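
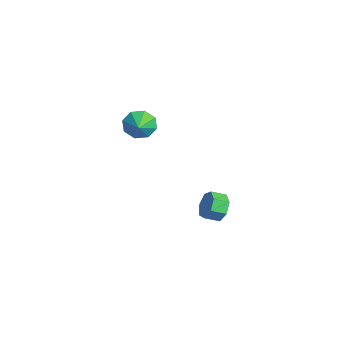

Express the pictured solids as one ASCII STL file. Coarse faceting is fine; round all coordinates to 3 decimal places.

solid 
facet normal 0.095 0.911 -0.400
outer loop
vertex 4.695 0.715 -2.278
vertex 3.998 1.046 -1.69
vertex 4.955 1.014 -1.535
endloop
endfacet
facet normal 0.946 -0.208 -0.247
outer loop
vertex 4.695 0.715 -2.278
vertex 4.955 1.014 -1.535
vertex 4.599 -0.197 -1.878
endloop
endfacet
facet normal 0.946 -0.208 -0.247
outer loop
vertex 4.599 -0.197 -1.878
vertex 4.955 1.014 -1.535
vertex 4.859 0.102 -1.135
endloop
endfacet
facet normal -0.095 -0.911 0.400
outer loop
vertex 4.599 -0.197 -1.878
vertex 4.859 0.102 -1.135
vertex 3.902 0.134 -1.29
endloop
endfacet
facet normal 0.095 0.911 -0.400
outer loop
vertex 4.955 1.014 -1.535
vertex 3.998 1.046 -1.69
vertex 4.494 1.337 -0.909
endloop
endfacet
facet normal 0.831 0.148 0.536
outer loop
vertex 4.955 1.014 -1.535
vertex 4.494 1.337 -0.909
vertex 4.859 0.102 -1.135
endloop
endfacet
facet normal 0.832 0.148 0.535
outer loop
vertex 4.859 0.102 -1.135
vertex 4.494 1.337 -0.909
vertex 4.399 0.425 -0.509
endloop
endfacet
facet normal -0.095 -0.911 0.400
outer loop
vertex 4.859 0.102 -1.135
vertex 4.399 0.425 -0.509
vertex 3.902 0.134 -1.29
endloop
endfacet
facet normal 0.094 0.912 -0.400
outer loop
vertex 4.494 1.337 -0.909
vertex 3.998 1.046 -1.69
vertex 3.659 1.44 -0.871
endloop
endfacet
facet normal 0.090 0.392 0.915
outer loop
vertex 4.494 1.337 -0.909
vertex 3.659 1.44 -0.871
vertex 4.399 0.425 -0.509
endloop
endfacet
facet normal 0.091 0.392 0.915
outer loop
vertex 4.399 0.425 -0.509
vertex 3.659 1.44 -0.871
vertex 3.564 0.529 -0.471
endloop
endfacet
facet normal -0.095 -0.911 0.400
outer loop
vertex 4.399 0.425 -0.509
vertex 3.564 0.529 -0.471
vertex 3.902 0.134 -1.29
endloop
endfacet
facet normal 0.095 0.912 -0.399
outer loop
vertex 3.659 1.44 -0.871
vertex 3.998 1.046 -1.69
vertex 3.08 1.247 -1.45
endloop
endfacet
facet normal -0.719 0.341 0.606
outer loop
vertex 3.659 1.44 -0.871
vertex 3.08 1.247 -1.45
vertex 3.564 0.529 -0.471
endloop
endfacet
facet normal -0.718 0.342 0.606
outer loop
vertex 3.564 0.529 -0.471
vertex 3.08 1.247 -1.45
vertex 2.984 0.336 -1.05
endloop
endfacet
facet normal -0.096 -0.911 0.400
outer loop
vertex 3.564 0.529 -0.471
vertex 2.984 0.336 -1.05
vertex 3.902 0.134 -1.29
endloop
endfacet
facet normal 0.095 0.911 -0.400
outer loop
vertex 3.08 1.247 -1.45
vertex 3.998 1.046 -1.69
vertex 3.191 0.902 -2.209
endloop
endfacet
facet normal -0.987 0.034 -0.160
outer loop
vertex 3.08 1.247 -1.45
vertex 3.191 0.902 -2.209
vertex 2.984 0.336 -1.05
endloop
endfacet
facet normal -0.987 0.033 -0.160
outer loop
vertex 2.984 0.336 -1.05
vertex 3.191 0.902 -2.209
vertex 3.096 -0.009 -1.81
endloop
endfacet
facet normal -0.096 -0.912 0.400
outer loop
vertex 2.984 0.336 -1.05
vertex 3.096 -0.009 -1.81
vertex 3.902 0.134 -1.29
endloop
endfacet
facet normal 0.095 0.911 -0.400
outer loop
vertex 3.191 0.902 -2.209
vertex 3.998 1.046 -1.69
vertex 3.91 0.665 -2.578
endloop
endfacet
facet normal -0.512 -0.299 -0.805
outer loop
vertex 3.191 0.902 -2.209
vertex 3.91 0.665 -2.578
vertex 3.096 -0.009 -1.81
endloop
endfacet
facet normal -0.511 -0.300 -0.805
outer loop
vertex 3.096 -0.009 -1.81
vertex 3.91 0.665 -2.578
vertex 3.815 -0.246 -2.178
endloop
endfacet
facet normal -0.096 -0.912 0.400
outer loop
vertex 3.096 -0.009 -1.81
vertex 3.815 -0.246 -2.178
vertex 3.902 0.134 -1.29
endloop
endfacet
facet normal 0.095 0.911 -0.400
outer loop
vertex 3.91 0.665 -2.578
vertex 3.998 1.046 -1.69
vertex 4.695 0.715 -2.278
endloop
endfacet
facet normal 0.349 -0.407 -0.844
outer loop
vertex 3.91 0.665 -2.578
vertex 4.695 0.715 -2.278
vertex 3.815 -0.246 -2.178
endloop
endfacet
facet normal 0.349 -0.407 -0.844
outer loop
vertex 3.815 -0.246 -2.178
vertex 4.695 0.715 -2.278
vertex 4.599 -0.197 -1.878
endloop
endfacet
facet normal -0.096 -0.912 0.400
outer loop
vertex 3.815 -0.246 -2.178
vertex 4.599 -0.197 -1.878
vertex 3.902 0.134 -1.29
endloop
endfacet
facet normal -0.878 0.302 -0.372
outer loop
vertex -3.866 -1.028 -0.335
vertex -4.375 -1.426 0.543
vertex -3.932 -0.466 0.278
endloop
endfacet
facet normal 0.923 0.327 -0.201
outer loop
vertex -3.866 -1.028 -0.335
vertex -3.932 -0.466 0.278
vertex -3.305 -1.794 0.997
endloop
endfacet
facet normal -0.877 0.302 -0.372
outer loop
vertex -3.932 -0.466 0.278
vertex -4.375 -1.426 0.543
vertex -4.258 -0.466 1.046
endloop
endfacet
facet normal 0.773 0.543 0.328
outer loop
vertex -3.932 -0.466 0.278
vertex -4.258 -0.466 1.046
vertex -3.305 -1.794 0.997
endloop
endfacet
facet normal -0.877 0.302 -0.373
outer loop
vertex -4.258 -0.466 1.046
vertex -4.375 -1.426 0.543
vertex -4.653 -1.028 1.519
endloop
endfacet
facet normal 0.497 0.327 0.804
outer loop
vertex -4.258 -0.466 1.046
vertex -4.653 -1.028 1.519
vertex -3.305 -1.794 0.997
endloop
endfacet
facet normal -0.877 0.302 -0.373
outer loop
vertex -4.653 -1.028 1.519
vertex -4.375 -1.426 0.543
vertex -4.885 -1.823 1.421
endloop
endfacet
facet normal 0.258 -0.192 0.947
outer loop
vertex -4.653 -1.028 1.519
vertex -4.885 -1.823 1.421
vertex -3.305 -1.794 0.997
endloop
endfacet
facet normal -0.877 0.302 -0.373
outer loop
vertex -4.885 -1.823 1.421
vertex -4.375 -1.426 0.543
vertex -4.818 -2.386 0.808
endloop
endfacet
facet normal 0.194 -0.712 0.675
outer loop
vertex -4.885 -1.823 1.421
vertex -4.818 -2.386 0.808
vertex -3.305 -1.794 0.997
endloop
endfacet
facet normal -0.878 0.302 -0.372
outer loop
vertex -4.818 -2.386 0.808
vertex -4.375 -1.426 0.543
vertex -4.492 -2.385 0.04
endloop
endfacet
facet normal 0.345 -0.927 0.145
outer loop
vertex -4.818 -2.386 0.808
vertex -4.492 -2.385 0.04
vertex -3.305 -1.794 0.997
endloop
endfacet
facet normal -0.878 0.302 -0.372
outer loop
vertex -4.492 -2.385 0.04
vertex -4.375 -1.426 0.543
vertex -4.098 -1.823 -0.433
endloop
endfacet
facet normal 0.620 -0.712 -0.329
outer loop
vertex -4.492 -2.385 0.04
vertex -4.098 -1.823 -0.433
vertex -3.305 -1.794 0.997
endloop
endfacet
facet normal -0.878 0.302 -0.372
outer loop
vertex -4.098 -1.823 -0.433
vertex -4.375 -1.426 0.543
vertex -3.866 -1.028 -0.335
endloop
endfacet
facet normal 0.860 -0.193 -0.473
outer loop
vertex -4.098 -1.823 -0.433
vertex -3.866 -1.028 -0.335
vertex -3.305 -1.794 0.997
endloop
endfacet

endsolid


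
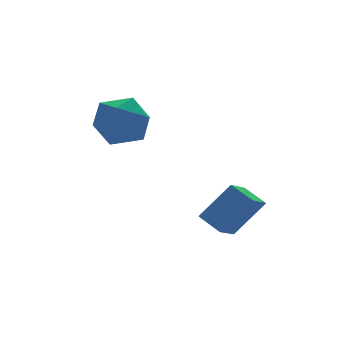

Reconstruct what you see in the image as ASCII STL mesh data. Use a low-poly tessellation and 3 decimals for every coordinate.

solid 
facet normal -0.790 0.041 0.611
outer loop
vertex -5.07 1.922 1.62
vertex -4.391 1.378 2.534
vertex -4.41 2.635 2.426
endloop
endfacet
facet normal -0.802 0.579 0.145
outer loop
vertex -5.07 1.922 1.62
vertex -4.41 2.635 2.426
vertex -4.425 2.921 1.197
endloop
endfacet
facet normal -0.804 0.301 -0.513
outer loop
vertex -5.07 1.922 1.62
vertex -4.425 2.921 1.197
vertex -4.414 1.84 0.545
endloop
endfacet
facet normal -0.792 -0.409 -0.452
outer loop
vertex -5.07 1.922 1.62
vertex -4.414 1.84 0.545
vertex -4.393 0.887 1.371
endloop
endfacet
facet normal -0.784 -0.571 0.243
outer loop
vertex -5.07 1.922 1.62
vertex -4.393 0.887 1.371
vertex -4.391 1.378 2.534
endloop
endfacet
facet normal -0.199 0.954 0.224
outer loop
vertex -4.425 2.921 1.197
vertex -4.41 2.635 2.426
vertex -3.347 2.993 1.849
endloop
endfacet
facet normal -0.180 0.081 0.980
outer loop
vertex -4.41 2.635 2.426
vertex -4.391 1.378 2.534
vertex -3.326 2.04 2.675
endloop
endfacet
facet normal -0.171 -0.908 0.383
outer loop
vertex -4.391 1.378 2.534
vertex -4.393 0.887 1.371
vertex -3.315 0.959 2.023
endloop
endfacet
facet normal -0.184 -0.646 -0.741
outer loop
vertex -4.393 0.887 1.371
vertex -4.414 1.84 0.545
vertex -3.33 1.245 0.794
endloop
endfacet
facet normal -0.202 0.504 -0.840
outer loop
vertex -4.414 1.84 0.545
vertex -4.425 2.921 1.197
vertex -3.349 2.502 0.686
endloop
endfacet
facet normal 0.792 0.409 0.452
outer loop
vertex -2.67 1.958 1.6
vertex -3.347 2.993 1.849
vertex -3.326 2.04 2.675
endloop
endfacet
facet normal 0.804 -0.301 0.513
outer loop
vertex -2.67 1.958 1.6
vertex -3.326 2.04 2.675
vertex -3.315 0.959 2.023
endloop
endfacet
facet normal 0.802 -0.579 -0.145
outer loop
vertex -2.67 1.958 1.6
vertex -3.315 0.959 2.023
vertex -3.33 1.245 0.794
endloop
endfacet
facet normal 0.790 -0.041 -0.611
outer loop
vertex -2.67 1.958 1.6
vertex -3.33 1.245 0.794
vertex -3.349 2.502 0.686
endloop
endfacet
facet normal 0.784 0.571 -0.243
outer loop
vertex -2.67 1.958 1.6
vertex -3.349 2.502 0.686
vertex -3.347 2.993 1.849
endloop
endfacet
facet normal 0.184 0.646 0.741
outer loop
vertex -3.326 2.04 2.675
vertex -3.347 2.993 1.849
vertex -4.41 2.635 2.426
endloop
endfacet
facet normal 0.202 -0.504 0.840
outer loop
vertex -3.315 0.959 2.023
vertex -3.326 2.04 2.675
vertex -4.391 1.378 2.534
endloop
endfacet
facet normal 0.199 -0.954 -0.224
outer loop
vertex -3.33 1.245 0.794
vertex -3.315 0.959 2.023
vertex -4.393 0.887 1.371
endloop
endfacet
facet normal 0.180 -0.081 -0.980
outer loop
vertex -3.349 2.502 0.686
vertex -3.33 1.245 0.794
vertex -4.414 1.84 0.545
endloop
endfacet
facet normal 0.171 0.908 -0.383
outer loop
vertex -3.347 2.993 1.849
vertex -3.349 2.502 0.686
vertex -4.425 2.921 1.197
endloop
endfacet
facet normal -0.582 0.215 -0.785
outer loop
vertex -2.136 -2.241 -2.927
vertex -2.457 -1.271 -2.423
vertex -1.174 -1.639 -3.475
endloop
endfacet
facet normal 0.281 -0.852 -0.442
outer loop
vertex -0.063 -2.049 -1.977
vertex -2.136 -2.241 -2.927
vertex -1.174 -1.639 -3.475
endloop
endfacet
facet normal -0.582 0.215 -0.785
outer loop
vertex -1.174 -1.639 -3.475
vertex -2.457 -1.271 -2.423
vertex -1.495 -0.668 -2.971
endloop
endfacet
facet normal 0.763 0.478 -0.435
outer loop
vertex -1.495 -0.668 -2.971
vertex -0.063 -2.049 -1.977
vertex -1.174 -1.639 -3.475
endloop
endfacet
facet normal -0.763 -0.478 0.435
outer loop
vertex -2.136 -2.241 -2.927
vertex -1.346 -1.681 -0.925
vertex -2.457 -1.271 -2.423
endloop
endfacet
facet normal 0.282 -0.851 -0.442
outer loop
vertex -1.025 -2.652 -1.429
vertex -2.136 -2.241 -2.927
vertex -0.063 -2.049 -1.977
endloop
endfacet
facet normal -0.763 -0.478 0.435
outer loop
vertex -1.025 -2.652 -1.429
vertex -1.346 -1.681 -0.925
vertex -2.136 -2.241 -2.927
endloop
endfacet
facet normal -0.282 0.852 0.442
outer loop
vertex -2.457 -1.271 -2.423
vertex -1.346 -1.681 -0.925
vertex -1.495 -0.668 -2.971
endloop
endfacet
facet normal 0.763 0.478 -0.435
outer loop
vertex -0.384 -1.079 -1.473
vertex -0.063 -2.049 -1.977
vertex -1.495 -0.668 -2.971
endloop
endfacet
facet normal -0.281 0.852 0.442
outer loop
vertex -1.495 -0.668 -2.971
vertex -1.346 -1.681 -0.925
vertex -0.384 -1.079 -1.473
endloop
endfacet
facet normal 0.582 -0.215 0.784
outer loop
vertex -0.384 -1.079 -1.473
vertex -1.025 -2.652 -1.429
vertex -0.063 -2.049 -1.977
endloop
endfacet
facet normal 0.582 -0.215 0.785
outer loop
vertex -1.346 -1.681 -0.925
vertex -1.025 -2.652 -1.429
vertex -0.384 -1.079 -1.473
endloop
endfacet

endsolid


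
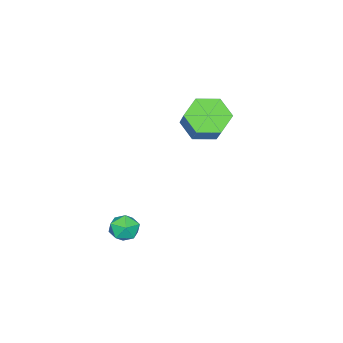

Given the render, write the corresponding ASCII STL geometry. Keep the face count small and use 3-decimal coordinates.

solid 
facet normal -0.551 -0.465 -0.693
outer loop
vertex -2.73 1.648 0.504
vertex -3.382 2.507 0.446
vertex -2.517 2.441 -0.198
endloop
endfacet
facet normal 0.811 -0.495 -0.313
outer loop
vertex -2.73 1.648 0.504
vertex -2.517 2.441 -0.198
vertex -1.705 2.514 1.793
endloop
endfacet
facet normal 0.811 -0.494 -0.313
outer loop
vertex -1.705 2.514 1.793
vertex -2.517 2.441 -0.198
vertex -1.493 3.307 1.091
endloop
endfacet
facet normal 0.550 0.466 0.693
outer loop
vertex -1.705 2.514 1.793
vertex -1.493 3.307 1.091
vertex -2.358 3.373 1.734
endloop
endfacet
facet normal -0.551 -0.466 -0.692
outer loop
vertex -2.517 2.441 -0.198
vertex -3.382 2.507 0.446
vertex -3.17 3.3 -0.256
endloop
endfacet
facet normal 0.576 0.389 -0.719
outer loop
vertex -2.517 2.441 -0.198
vertex -3.17 3.3 -0.256
vertex -1.493 3.307 1.091
endloop
endfacet
facet normal 0.576 0.389 -0.719
outer loop
vertex -1.493 3.307 1.091
vertex -3.17 3.3 -0.256
vertex -2.145 4.166 1.033
endloop
endfacet
facet normal 0.551 0.465 0.693
outer loop
vertex -1.493 3.307 1.091
vertex -2.145 4.166 1.033
vertex -2.358 3.373 1.734
endloop
endfacet
facet normal -0.550 -0.466 -0.693
outer loop
vertex -3.17 3.3 -0.256
vertex -3.382 2.507 0.446
vertex -4.035 3.366 0.387
endloop
endfacet
facet normal -0.235 0.883 -0.406
outer loop
vertex -3.17 3.3 -0.256
vertex -4.035 3.366 0.387
vertex -2.145 4.166 1.033
endloop
endfacet
facet normal -0.235 0.883 -0.406
outer loop
vertex -2.145 4.166 1.033
vertex -4.035 3.366 0.387
vertex -3.01 4.232 1.676
endloop
endfacet
facet normal 0.551 0.465 0.693
outer loop
vertex -2.145 4.166 1.033
vertex -3.01 4.232 1.676
vertex -2.358 3.373 1.734
endloop
endfacet
facet normal -0.550 -0.466 -0.693
outer loop
vertex -4.035 3.366 0.387
vertex -3.382 2.507 0.446
vertex -4.247 2.573 1.089
endloop
endfacet
facet normal -0.811 0.494 0.313
outer loop
vertex -4.035 3.366 0.387
vertex -4.247 2.573 1.089
vertex -3.01 4.232 1.676
endloop
endfacet
facet normal -0.811 0.494 0.312
outer loop
vertex -3.01 4.232 1.676
vertex -4.247 2.573 1.089
vertex -3.223 3.439 2.378
endloop
endfacet
facet normal 0.551 0.465 0.693
outer loop
vertex -3.01 4.232 1.676
vertex -3.223 3.439 2.378
vertex -2.358 3.373 1.734
endloop
endfacet
facet normal -0.551 -0.465 -0.693
outer loop
vertex -4.247 2.573 1.089
vertex -3.382 2.507 0.446
vertex -3.595 1.714 1.147
endloop
endfacet
facet normal -0.576 -0.389 0.719
outer loop
vertex -4.247 2.573 1.089
vertex -3.595 1.714 1.147
vertex -3.223 3.439 2.378
endloop
endfacet
facet normal -0.576 -0.389 0.719
outer loop
vertex -3.223 3.439 2.378
vertex -3.595 1.714 1.147
vertex -2.57 2.58 2.436
endloop
endfacet
facet normal 0.551 0.466 0.692
outer loop
vertex -3.223 3.439 2.378
vertex -2.57 2.58 2.436
vertex -2.358 3.373 1.734
endloop
endfacet
facet normal -0.551 -0.465 -0.693
outer loop
vertex -3.595 1.714 1.147
vertex -3.382 2.507 0.446
vertex -2.73 1.648 0.504
endloop
endfacet
facet normal 0.235 -0.883 0.406
outer loop
vertex -3.595 1.714 1.147
vertex -2.73 1.648 0.504
vertex -2.57 2.58 2.436
endloop
endfacet
facet normal 0.235 -0.883 0.406
outer loop
vertex -2.57 2.58 2.436
vertex -2.73 1.648 0.504
vertex -1.705 2.514 1.793
endloop
endfacet
facet normal 0.550 0.466 0.693
outer loop
vertex -2.57 2.58 2.436
vertex -1.705 2.514 1.793
vertex -2.358 3.373 1.734
endloop
endfacet
facet normal 0.444 0.004 0.896
outer loop
vertex 2.761 2.494 -2.884
vertex 2.18 2.065 -2.594
vertex 2.804 1.718 -2.902
endloop
endfacet
facet normal 0.928 0.043 0.370
outer loop
vertex 2.761 2.494 -2.884
vertex 2.804 1.718 -2.902
vertex 3.031 2.135 -3.519
endloop
endfacet
facet normal 0.782 0.622 -0.019
outer loop
vertex 2.761 2.494 -2.884
vertex 3.031 2.135 -3.519
vertex 2.548 2.74 -3.591
endloop
endfacet
facet normal 0.210 0.941 0.264
outer loop
vertex 2.761 2.494 -2.884
vertex 2.548 2.74 -3.591
vertex 2.022 2.697 -3.019
endloop
endfacet
facet normal 0.002 0.558 0.830
outer loop
vertex 2.761 2.494 -2.884
vertex 2.022 2.697 -3.019
vertex 2.18 2.065 -2.594
endloop
endfacet
facet normal 0.847 -0.529 -0.046
outer loop
vertex 3.031 2.135 -3.519
vertex 2.804 1.718 -2.902
vertex 2.618 1.483 -3.621
endloop
endfacet
facet normal 0.066 -0.593 0.802
outer loop
vertex 2.804 1.718 -2.902
vertex 2.18 2.065 -2.594
vertex 2.092 1.44 -3.049
endloop
endfacet
facet normal -0.652 0.304 0.695
outer loop
vertex 2.18 2.065 -2.594
vertex 2.022 2.697 -3.019
vertex 1.609 2.045 -3.121
endloop
endfacet
facet normal -0.315 0.923 -0.220
outer loop
vertex 2.022 2.697 -3.019
vertex 2.548 2.74 -3.591
vertex 1.836 2.462 -3.738
endloop
endfacet
facet normal 0.612 0.408 -0.678
outer loop
vertex 2.548 2.74 -3.591
vertex 3.031 2.135 -3.519
vertex 2.46 2.115 -4.046
endloop
endfacet
facet normal -0.210 -0.941 -0.264
outer loop
vertex 1.879 1.686 -3.756
vertex 2.618 1.483 -3.621
vertex 2.092 1.44 -3.049
endloop
endfacet
facet normal -0.782 -0.622 0.019
outer loop
vertex 1.879 1.686 -3.756
vertex 2.092 1.44 -3.049
vertex 1.609 2.045 -3.121
endloop
endfacet
facet normal -0.928 -0.043 -0.370
outer loop
vertex 1.879 1.686 -3.756
vertex 1.609 2.045 -3.121
vertex 1.836 2.462 -3.738
endloop
endfacet
facet normal -0.444 -0.004 -0.896
outer loop
vertex 1.879 1.686 -3.756
vertex 1.836 2.462 -3.738
vertex 2.46 2.115 -4.046
endloop
endfacet
facet normal -0.002 -0.558 -0.830
outer loop
vertex 1.879 1.686 -3.756
vertex 2.46 2.115 -4.046
vertex 2.618 1.483 -3.621
endloop
endfacet
facet normal 0.315 -0.923 0.220
outer loop
vertex 2.092 1.44 -3.049
vertex 2.618 1.483 -3.621
vertex 2.804 1.718 -2.902
endloop
endfacet
facet normal -0.612 -0.408 0.678
outer loop
vertex 1.609 2.045 -3.121
vertex 2.092 1.44 -3.049
vertex 2.18 2.065 -2.594
endloop
endfacet
facet normal -0.847 0.529 0.046
outer loop
vertex 1.836 2.462 -3.738
vertex 1.609 2.045 -3.121
vertex 2.022 2.697 -3.019
endloop
endfacet
facet normal -0.066 0.593 -0.802
outer loop
vertex 2.46 2.115 -4.046
vertex 1.836 2.462 -3.738
vertex 2.548 2.74 -3.591
endloop
endfacet
facet normal 0.652 -0.304 -0.695
outer loop
vertex 2.618 1.483 -3.621
vertex 2.46 2.115 -4.046
vertex 3.031 2.135 -3.519
endloop
endfacet

endsolid


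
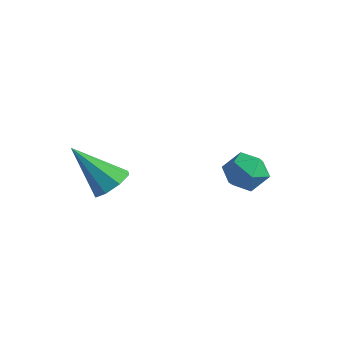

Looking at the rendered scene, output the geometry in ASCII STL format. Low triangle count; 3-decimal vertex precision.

solid 
facet normal -0.598 0.753 0.275
outer loop
vertex 0.87 1.897 0.979
vertex 1.019 1.768 1.655
vertex 1.416 2.218 1.287
endloop
endfacet
facet normal -0.310 0.878 -0.366
outer loop
vertex 0.87 1.897 0.979
vertex 1.416 2.218 1.287
vertex 1.479 1.967 0.631
endloop
endfacet
facet normal -0.496 0.342 -0.799
outer loop
vertex 0.87 1.897 0.979
vertex 1.479 1.967 0.631
vertex 1.12 1.362 0.595
endloop
endfacet
facet normal -0.898 -0.114 -0.426
outer loop
vertex 0.87 1.897 0.979
vertex 1.12 1.362 0.595
vertex 0.836 1.239 1.227
endloop
endfacet
facet normal -0.961 0.140 0.238
outer loop
vertex 0.87 1.897 0.979
vertex 0.836 1.239 1.227
vertex 1.019 1.768 1.655
endloop
endfacet
facet normal 0.401 0.868 -0.294
outer loop
vertex 1.479 1.967 0.631
vertex 1.416 2.218 1.287
vertex 2.004 1.881 1.093
endloop
endfacet
facet normal -0.065 0.665 0.744
outer loop
vertex 1.416 2.218 1.287
vertex 1.019 1.768 1.655
vertex 1.72 1.758 1.725
endloop
endfacet
facet normal -0.654 -0.326 0.683
outer loop
vertex 1.019 1.768 1.655
vertex 0.836 1.239 1.227
vertex 1.361 1.153 1.689
endloop
endfacet
facet normal -0.551 -0.737 -0.391
outer loop
vertex 0.836 1.239 1.227
vertex 1.12 1.362 0.595
vertex 1.424 0.902 1.033
endloop
endfacet
facet normal 0.099 0.000 -0.995
outer loop
vertex 1.12 1.362 0.595
vertex 1.479 1.967 0.631
vertex 1.821 1.352 0.665
endloop
endfacet
facet normal 0.898 0.114 0.426
outer loop
vertex 1.97 1.223 1.341
vertex 2.004 1.881 1.093
vertex 1.72 1.758 1.725
endloop
endfacet
facet normal 0.496 -0.342 0.799
outer loop
vertex 1.97 1.223 1.341
vertex 1.72 1.758 1.725
vertex 1.361 1.153 1.689
endloop
endfacet
facet normal 0.310 -0.878 0.366
outer loop
vertex 1.97 1.223 1.341
vertex 1.361 1.153 1.689
vertex 1.424 0.902 1.033
endloop
endfacet
facet normal 0.598 -0.753 -0.275
outer loop
vertex 1.97 1.223 1.341
vertex 1.424 0.902 1.033
vertex 1.821 1.352 0.665
endloop
endfacet
facet normal 0.961 -0.140 -0.238
outer loop
vertex 1.97 1.223 1.341
vertex 1.821 1.352 0.665
vertex 2.004 1.881 1.093
endloop
endfacet
facet normal 0.551 0.737 0.391
outer loop
vertex 1.72 1.758 1.725
vertex 2.004 1.881 1.093
vertex 1.416 2.218 1.287
endloop
endfacet
facet normal -0.099 -0.000 0.995
outer loop
vertex 1.361 1.153 1.689
vertex 1.72 1.758 1.725
vertex 1.019 1.768 1.655
endloop
endfacet
facet normal -0.401 -0.868 0.294
outer loop
vertex 1.424 0.902 1.033
vertex 1.361 1.153 1.689
vertex 0.836 1.239 1.227
endloop
endfacet
facet normal 0.065 -0.665 -0.744
outer loop
vertex 1.821 1.352 0.665
vertex 1.424 0.902 1.033
vertex 1.12 1.362 0.595
endloop
endfacet
facet normal 0.654 0.326 -0.683
outer loop
vertex 2.004 1.881 1.093
vertex 1.821 1.352 0.665
vertex 1.479 1.967 0.631
endloop
endfacet
facet normal 0.580 0.342 -0.740
outer loop
vertex -0.006 -2.178 1.309
vertex -0.345 -1.659 1.283
vertex 0.16 -1.838 1.596
endloop
endfacet
facet normal 0.504 -0.687 0.523
outer loop
vertex -0.006 -2.178 1.309
vertex 0.16 -1.838 1.596
vertex -1.295 -2.221 2.497
endloop
endfacet
facet normal 0.580 0.343 -0.739
outer loop
vertex 0.16 -1.838 1.596
vertex -0.345 -1.659 1.283
vertex 0.03 -1.394 1.7
endloop
endfacet
facet normal 0.534 -0.041 0.845
outer loop
vertex 0.16 -1.838 1.596
vertex 0.03 -1.394 1.7
vertex -1.295 -2.221 2.497
endloop
endfacet
facet normal 0.579 0.343 -0.739
outer loop
vertex 0.03 -1.394 1.7
vertex -0.345 -1.659 1.283
vertex -0.32 -1.105 1.56
endloop
endfacet
facet normal 0.139 0.563 0.815
outer loop
vertex 0.03 -1.394 1.7
vertex -0.32 -1.105 1.56
vertex -1.295 -2.221 2.497
endloop
endfacet
facet normal 0.579 0.343 -0.739
outer loop
vertex -0.32 -1.105 1.56
vertex -0.345 -1.659 1.283
vertex -0.684 -1.141 1.258
endloop
endfacet
facet normal -0.450 0.771 0.450
outer loop
vertex -0.32 -1.105 1.56
vertex -0.684 -1.141 1.258
vertex -1.295 -2.221 2.497
endloop
endfacet
facet normal 0.579 0.343 -0.740
outer loop
vertex -0.684 -1.141 1.258
vertex -0.345 -1.659 1.283
vertex -0.85 -1.48 0.971
endloop
endfacet
facet normal -0.886 0.462 -0.034
outer loop
vertex -0.684 -1.141 1.258
vertex -0.85 -1.48 0.971
vertex -1.295 -2.221 2.497
endloop
endfacet
facet normal 0.579 0.342 -0.740
outer loop
vertex -0.85 -1.48 0.971
vertex -0.345 -1.659 1.283
vertex -0.72 -1.925 0.867
endloop
endfacet
facet normal -0.916 -0.184 -0.357
outer loop
vertex -0.85 -1.48 0.971
vertex -0.72 -1.925 0.867
vertex -1.295 -2.221 2.497
endloop
endfacet
facet normal 0.579 0.341 -0.740
outer loop
vertex -0.72 -1.925 0.867
vertex -0.345 -1.659 1.283
vertex -0.371 -2.214 1.007
endloop
endfacet
facet normal -0.521 -0.788 -0.327
outer loop
vertex -0.72 -1.925 0.867
vertex -0.371 -2.214 1.007
vertex -1.295 -2.221 2.497
endloop
endfacet
facet normal 0.579 0.341 -0.741
outer loop
vertex -0.371 -2.214 1.007
vertex -0.345 -1.659 1.283
vertex -0.006 -2.178 1.309
endloop
endfacet
facet normal 0.068 -0.997 0.037
outer loop
vertex -0.371 -2.214 1.007
vertex -0.006 -2.178 1.309
vertex -1.295 -2.221 2.497
endloop
endfacet

endsolid


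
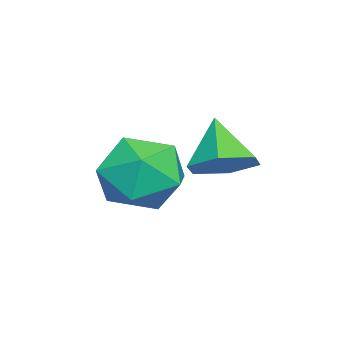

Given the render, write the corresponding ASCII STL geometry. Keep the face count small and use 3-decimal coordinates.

solid 
facet normal -0.772 0.531 0.349
outer loop
vertex 0.724 1.669 1.701
vertex 0.397 0.748 2.377
vertex 1.15 1.562 2.805
endloop
endfacet
facet normal -0.226 0.957 0.180
outer loop
vertex 0.724 1.669 1.701
vertex 1.15 1.562 2.805
vertex 1.869 1.898 1.921
endloop
endfacet
facet normal -0.074 0.857 -0.510
outer loop
vertex 0.724 1.669 1.701
vertex 1.869 1.898 1.921
vertex 1.56 1.292 0.946
endloop
endfacet
facet normal -0.526 0.369 -0.766
outer loop
vertex 0.724 1.669 1.701
vertex 1.56 1.292 0.946
vertex 0.65 0.582 1.228
endloop
endfacet
facet normal -0.957 0.167 -0.235
outer loop
vertex 0.724 1.669 1.701
vertex 0.65 0.582 1.228
vertex 0.397 0.748 2.377
endloop
endfacet
facet normal 0.341 0.752 0.563
outer loop
vertex 1.869 1.898 1.921
vertex 1.15 1.562 2.805
vertex 2.25 1.118 2.732
endloop
endfacet
facet normal -0.543 0.062 0.837
outer loop
vertex 1.15 1.562 2.805
vertex 0.397 0.748 2.377
vertex 1.34 0.408 3.014
endloop
endfacet
facet normal -0.843 -0.526 -0.110
outer loop
vertex 0.397 0.748 2.377
vertex 0.65 0.582 1.228
vertex 1.031 -0.198 2.039
endloop
endfacet
facet normal -0.145 -0.199 -0.969
outer loop
vertex 0.65 0.582 1.228
vertex 1.56 1.292 0.946
vertex 1.75 0.138 1.155
endloop
endfacet
facet normal 0.587 0.591 -0.553
outer loop
vertex 1.56 1.292 0.946
vertex 1.869 1.898 1.921
vertex 2.503 0.952 1.583
endloop
endfacet
facet normal 0.526 -0.369 0.766
outer loop
vertex 2.176 0.031 2.259
vertex 2.25 1.118 2.732
vertex 1.34 0.408 3.014
endloop
endfacet
facet normal 0.074 -0.857 0.510
outer loop
vertex 2.176 0.031 2.259
vertex 1.34 0.408 3.014
vertex 1.031 -0.198 2.039
endloop
endfacet
facet normal 0.226 -0.957 -0.180
outer loop
vertex 2.176 0.031 2.259
vertex 1.031 -0.198 2.039
vertex 1.75 0.138 1.155
endloop
endfacet
facet normal 0.772 -0.531 -0.349
outer loop
vertex 2.176 0.031 2.259
vertex 1.75 0.138 1.155
vertex 2.503 0.952 1.583
endloop
endfacet
facet normal 0.957 -0.167 0.235
outer loop
vertex 2.176 0.031 2.259
vertex 2.503 0.952 1.583
vertex 2.25 1.118 2.732
endloop
endfacet
facet normal 0.145 0.199 0.969
outer loop
vertex 1.34 0.408 3.014
vertex 2.25 1.118 2.732
vertex 1.15 1.562 2.805
endloop
endfacet
facet normal -0.587 -0.591 0.553
outer loop
vertex 1.031 -0.198 2.039
vertex 1.34 0.408 3.014
vertex 0.397 0.748 2.377
endloop
endfacet
facet normal -0.341 -0.752 -0.563
outer loop
vertex 1.75 0.138 1.155
vertex 1.031 -0.198 2.039
vertex 0.65 0.582 1.228
endloop
endfacet
facet normal 0.543 -0.062 -0.837
outer loop
vertex 2.503 0.952 1.583
vertex 1.75 0.138 1.155
vertex 1.56 1.292 0.946
endloop
endfacet
facet normal 0.843 0.526 0.110
outer loop
vertex 2.25 1.118 2.732
vertex 2.503 0.952 1.583
vertex 1.869 1.898 1.921
endloop
endfacet
facet normal 0.542 0.295 -0.787
outer loop
vertex 2.218 2.85 2.974
vertex 1.496 2.795 2.456
vertex 1.687 3.557 2.873
endloop
endfacet
facet normal 0.270 0.332 0.904
outer loop
vertex 2.218 2.85 2.974
vertex 1.687 3.557 2.873
vertex 0.704 2.365 3.604
endloop
endfacet
facet normal 0.543 0.294 -0.787
outer loop
vertex 1.687 3.557 2.873
vertex 1.496 2.795 2.456
vertex 0.966 3.502 2.355
endloop
endfacet
facet normal -0.448 0.706 0.549
outer loop
vertex 1.687 3.557 2.873
vertex 0.966 3.502 2.355
vertex 0.704 2.365 3.604
endloop
endfacet
facet normal 0.543 0.295 -0.786
outer loop
vertex 0.966 3.502 2.355
vertex 1.496 2.795 2.456
vertex 0.775 2.74 1.937
endloop
endfacet
facet normal -0.971 0.237 0.012
outer loop
vertex 0.966 3.502 2.355
vertex 0.775 2.74 1.937
vertex 0.704 2.365 3.604
endloop
endfacet
facet normal 0.544 0.294 -0.786
outer loop
vertex 0.775 2.74 1.937
vertex 1.496 2.795 2.456
vertex 1.305 2.032 2.039
endloop
endfacet
facet normal -0.777 -0.606 -0.169
outer loop
vertex 0.775 2.74 1.937
vertex 1.305 2.032 2.039
vertex 0.704 2.365 3.604
endloop
endfacet
facet normal 0.542 0.294 -0.787
outer loop
vertex 1.305 2.032 2.039
vertex 1.496 2.795 2.456
vertex 2.027 2.087 2.557
endloop
endfacet
facet normal -0.059 -0.981 0.186
outer loop
vertex 1.305 2.032 2.039
vertex 2.027 2.087 2.557
vertex 0.704 2.365 3.604
endloop
endfacet
facet normal 0.542 0.294 -0.787
outer loop
vertex 2.027 2.087 2.557
vertex 1.496 2.795 2.456
vertex 2.218 2.85 2.974
endloop
endfacet
facet normal 0.465 -0.511 0.723
outer loop
vertex 2.027 2.087 2.557
vertex 2.218 2.85 2.974
vertex 0.704 2.365 3.604
endloop
endfacet

endsolid


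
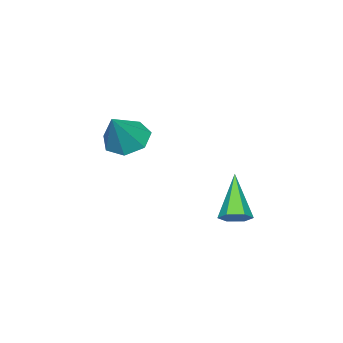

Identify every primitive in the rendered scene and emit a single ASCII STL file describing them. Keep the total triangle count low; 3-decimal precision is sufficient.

solid 
facet normal -0.634 -0.098 -0.767
outer loop
vertex 1.252 0.073 -1.923
vertex 0.604 -0.303 -1.339
vertex 0.738 0.609 -1.566
endloop
endfacet
facet normal 0.691 0.718 -0.082
outer loop
vertex 1.252 0.073 -1.923
vertex 0.738 0.609 -1.566
vertex 1.696 -0.137 -0.021
endloop
endfacet
facet normal -0.635 -0.097 -0.766
outer loop
vertex 0.738 0.609 -1.566
vertex 0.604 -0.303 -1.339
vertex 0.124 0.459 -1.038
endloop
endfacet
facet normal 0.102 0.919 0.380
outer loop
vertex 0.738 0.609 -1.566
vertex 0.124 0.459 -1.038
vertex 1.696 -0.137 -0.021
endloop
endfacet
facet normal -0.635 -0.097 -0.767
outer loop
vertex 0.124 0.459 -1.038
vertex 0.604 -0.303 -1.339
vertex -0.129 -0.266 -0.737
endloop
endfacet
facet normal -0.352 0.461 0.815
outer loop
vertex 0.124 0.459 -1.038
vertex -0.129 -0.266 -0.737
vertex 1.696 -0.137 -0.021
endloop
endfacet
facet normal -0.635 -0.096 -0.767
outer loop
vertex -0.129 -0.266 -0.737
vertex 0.604 -0.303 -1.339
vertex 0.17 -1.019 -0.89
endloop
endfacet
facet normal -0.328 -0.311 0.892
outer loop
vertex -0.129 -0.266 -0.737
vertex 0.17 -1.019 -0.89
vertex 1.696 -0.137 -0.021
endloop
endfacet
facet normal -0.634 -0.096 -0.767
outer loop
vertex 0.17 -1.019 -0.89
vertex 0.604 -0.303 -1.339
vertex 0.796 -1.233 -1.381
endloop
endfacet
facet normal 0.156 -0.817 0.555
outer loop
vertex 0.17 -1.019 -0.89
vertex 0.796 -1.233 -1.381
vertex 1.696 -0.137 -0.021
endloop
endfacet
facet normal -0.635 -0.096 -0.767
outer loop
vertex 0.796 -1.233 -1.381
vertex 0.604 -0.303 -1.339
vertex 1.278 -0.747 -1.841
endloop
endfacet
facet normal 0.735 -0.675 0.057
outer loop
vertex 0.796 -1.233 -1.381
vertex 1.278 -0.747 -1.841
vertex 1.696 -0.137 -0.021
endloop
endfacet
facet normal -0.635 -0.097 -0.767
outer loop
vertex 1.278 -0.747 -1.841
vertex 0.604 -0.303 -1.339
vertex 1.252 0.073 -1.923
endloop
endfacet
facet normal 0.974 0.008 -0.226
outer loop
vertex 1.278 -0.747 -1.841
vertex 1.252 0.073 -1.923
vertex 1.696 -0.137 -0.021
endloop
endfacet
facet normal 0.524 0.379 -0.763
outer loop
vertex 0.627 3.733 -4.346
vertex 0.263 4.259 -4.335
vertex 0.797 4.231 -3.982
endloop
endfacet
facet normal 0.649 -0.581 0.491
outer loop
vertex 0.627 3.733 -4.346
vertex 0.797 4.231 -3.982
vertex -0.843 3.461 -2.725
endloop
endfacet
facet normal 0.524 0.378 -0.763
outer loop
vertex 0.797 4.231 -3.982
vertex 0.263 4.259 -4.335
vertex 0.433 4.758 -3.971
endloop
endfacet
facet normal 0.480 0.314 0.819
outer loop
vertex 0.797 4.231 -3.982
vertex 0.433 4.758 -3.971
vertex -0.843 3.461 -2.725
endloop
endfacet
facet normal 0.524 0.378 -0.763
outer loop
vertex 0.433 4.758 -3.971
vertex 0.263 4.259 -4.335
vertex -0.101 4.785 -4.324
endloop
endfacet
facet normal -0.303 0.798 0.520
outer loop
vertex 0.433 4.758 -3.971
vertex -0.101 4.785 -4.324
vertex -0.843 3.461 -2.725
endloop
endfacet
facet normal 0.525 0.379 -0.762
outer loop
vertex -0.101 4.785 -4.324
vertex 0.263 4.259 -4.335
vertex -0.27 4.287 -4.688
endloop
endfacet
facet normal -0.916 0.387 -0.104
outer loop
vertex -0.101 4.785 -4.324
vertex -0.27 4.287 -4.688
vertex -0.843 3.461 -2.725
endloop
endfacet
facet normal 0.525 0.377 -0.763
outer loop
vertex -0.27 4.287 -4.688
vertex 0.263 4.259 -4.335
vertex 0.094 3.76 -4.698
endloop
endfacet
facet normal -0.746 -0.507 -0.431
outer loop
vertex -0.27 4.287 -4.688
vertex 0.094 3.76 -4.698
vertex -0.843 3.461 -2.725
endloop
endfacet
facet normal 0.523 0.378 -0.764
outer loop
vertex 0.094 3.76 -4.698
vertex 0.263 4.259 -4.335
vertex 0.627 3.733 -4.346
endloop
endfacet
facet normal 0.037 -0.990 -0.132
outer loop
vertex 0.094 3.76 -4.698
vertex 0.627 3.733 -4.346
vertex -0.843 3.461 -2.725
endloop
endfacet

endsolid


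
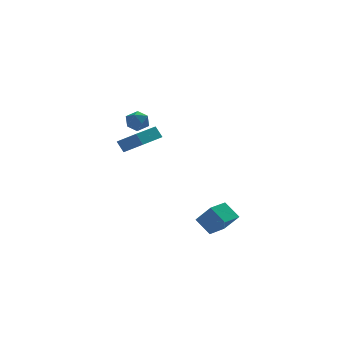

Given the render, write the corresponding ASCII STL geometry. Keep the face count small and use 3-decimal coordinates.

solid 
facet normal -0.428 0.477 -0.768
outer loop
vertex -0.425 -3.197 -2.575
vertex 0.768 -2.294 -2.68
vertex 0.171 -4.088 -3.461
endloop
endfacet
facet normal -0.796 -0.602 0.070
outer loop
vertex 0.852 -4.846 -2.24
vertex -0.425 -3.197 -2.575
vertex 0.171 -4.088 -3.461
endloop
endfacet
facet normal -0.428 0.477 -0.768
outer loop
vertex 0.171 -4.088 -3.461
vertex 0.768 -2.294 -2.68
vertex 1.364 -3.184 -3.565
endloop
endfacet
facet normal 0.430 -0.640 -0.637
outer loop
vertex 1.364 -3.184 -3.565
vertex 0.852 -4.846 -2.24
vertex 0.171 -4.088 -3.461
endloop
endfacet
facet normal -0.429 0.641 0.637
outer loop
vertex -0.425 -3.197 -2.575
vertex 1.449 -3.052 -1.459
vertex 0.768 -2.294 -2.68
endloop
endfacet
facet normal -0.796 -0.602 0.070
outer loop
vertex 0.256 -3.956 -1.355
vertex -0.425 -3.197 -2.575
vertex 0.852 -4.846 -2.24
endloop
endfacet
facet normal -0.429 0.640 0.638
outer loop
vertex 0.256 -3.956 -1.355
vertex 1.449 -3.052 -1.459
vertex -0.425 -3.197 -2.575
endloop
endfacet
facet normal 0.795 0.602 -0.070
outer loop
vertex 0.768 -2.294 -2.68
vertex 1.449 -3.052 -1.459
vertex 1.364 -3.184 -3.565
endloop
endfacet
facet normal 0.429 -0.640 -0.638
outer loop
vertex 2.045 -3.943 -2.345
vertex 0.852 -4.846 -2.24
vertex 1.364 -3.184 -3.565
endloop
endfacet
facet normal 0.796 0.602 -0.070
outer loop
vertex 1.364 -3.184 -3.565
vertex 1.449 -3.052 -1.459
vertex 2.045 -3.943 -2.345
endloop
endfacet
facet normal 0.428 -0.477 0.768
outer loop
vertex 2.045 -3.943 -2.345
vertex 0.256 -3.956 -1.355
vertex 0.852 -4.846 -2.24
endloop
endfacet
facet normal 0.428 -0.477 0.768
outer loop
vertex 1.449 -3.052 -1.459
vertex 0.256 -3.956 -1.355
vertex 2.045 -3.943 -2.345
endloop
endfacet
facet normal -0.813 -0.581 -0.028
outer loop
vertex -2.333 2.891 2.44
vertex -3.216 4.177 1.41
vertex -2.014 2.482 1.656
endloop
endfacet
facet normal 0.472 -0.688 0.551
outer loop
vertex -0.444 3.603 1.71
vertex -2.333 2.891 2.44
vertex -2.014 2.482 1.656
endloop
endfacet
facet normal -0.813 -0.581 -0.028
outer loop
vertex -2.014 2.482 1.656
vertex -3.216 4.177 1.41
vertex -2.897 3.768 0.626
endloop
endfacet
facet normal 0.339 -0.435 -0.834
outer loop
vertex -2.897 3.768 0.626
vertex -0.444 3.603 1.71
vertex -2.014 2.482 1.656
endloop
endfacet
facet normal -0.339 0.435 0.834
outer loop
vertex -2.333 2.891 2.44
vertex -1.646 5.298 1.464
vertex -3.216 4.177 1.41
endloop
endfacet
facet normal 0.472 -0.688 0.551
outer loop
vertex -0.763 4.012 2.494
vertex -2.333 2.891 2.44
vertex -0.444 3.603 1.71
endloop
endfacet
facet normal -0.339 0.435 0.834
outer loop
vertex -0.763 4.012 2.494
vertex -1.646 5.298 1.464
vertex -2.333 2.891 2.44
endloop
endfacet
facet normal -0.472 0.688 -0.551
outer loop
vertex -3.216 4.177 1.41
vertex -1.646 5.298 1.464
vertex -2.897 3.768 0.626
endloop
endfacet
facet normal 0.339 -0.435 -0.834
outer loop
vertex -1.327 4.889 0.68
vertex -0.444 3.603 1.71
vertex -2.897 3.768 0.626
endloop
endfacet
facet normal -0.472 0.688 -0.551
outer loop
vertex -2.897 3.768 0.626
vertex -1.646 5.298 1.464
vertex -1.327 4.889 0.68
endloop
endfacet
facet normal 0.813 0.581 0.028
outer loop
vertex -1.327 4.889 0.68
vertex -0.763 4.012 2.494
vertex -0.444 3.603 1.71
endloop
endfacet
facet normal 0.813 0.581 0.028
outer loop
vertex -1.646 5.298 1.464
vertex -0.763 4.012 2.494
vertex -1.327 4.889 0.68
endloop
endfacet
facet normal -0.291 0.804 0.519
outer loop
vertex -2.495 2.987 3.75
vertex -3.077 2.523 4.142
vertex -2.304 2.592 4.468
endloop
endfacet
facet normal 0.402 0.843 0.357
outer loop
vertex -2.495 2.987 3.75
vertex -2.304 2.592 4.468
vertex -1.753 2.598 3.833
endloop
endfacet
facet normal 0.465 0.812 -0.353
outer loop
vertex -2.495 2.987 3.75
vertex -1.753 2.598 3.833
vertex -2.185 2.533 3.114
endloop
endfacet
facet normal -0.190 0.753 -0.630
outer loop
vertex -2.495 2.987 3.75
vertex -2.185 2.533 3.114
vertex -3.003 2.486 3.305
endloop
endfacet
facet normal -0.658 0.748 -0.091
outer loop
vertex -2.495 2.987 3.75
vertex -3.003 2.486 3.305
vertex -3.077 2.523 4.142
endloop
endfacet
facet normal 0.726 0.269 0.633
outer loop
vertex -1.753 2.598 3.833
vertex -2.304 2.592 4.468
vertex -1.877 1.894 4.275
endloop
endfacet
facet normal -0.396 0.205 0.895
outer loop
vertex -2.304 2.592 4.468
vertex -3.077 2.523 4.142
vertex -2.695 1.847 4.466
endloop
endfacet
facet normal -0.989 0.116 -0.093
outer loop
vertex -3.077 2.523 4.142
vertex -3.003 2.486 3.305
vertex -3.127 1.782 3.747
endloop
endfacet
facet normal -0.232 0.125 -0.965
outer loop
vertex -3.003 2.486 3.305
vertex -2.185 2.533 3.114
vertex -2.576 1.788 3.112
endloop
endfacet
facet normal 0.827 0.220 -0.517
outer loop
vertex -2.185 2.533 3.114
vertex -1.753 2.598 3.833
vertex -1.803 1.857 3.438
endloop
endfacet
facet normal 0.190 -0.753 0.630
outer loop
vertex -2.385 1.393 3.83
vertex -1.877 1.894 4.275
vertex -2.695 1.847 4.466
endloop
endfacet
facet normal -0.465 -0.812 0.353
outer loop
vertex -2.385 1.393 3.83
vertex -2.695 1.847 4.466
vertex -3.127 1.782 3.747
endloop
endfacet
facet normal -0.402 -0.843 -0.357
outer loop
vertex -2.385 1.393 3.83
vertex -3.127 1.782 3.747
vertex -2.576 1.788 3.112
endloop
endfacet
facet normal 0.291 -0.804 -0.519
outer loop
vertex -2.385 1.393 3.83
vertex -2.576 1.788 3.112
vertex -1.803 1.857 3.438
endloop
endfacet
facet normal 0.658 -0.748 0.091
outer loop
vertex -2.385 1.393 3.83
vertex -1.803 1.857 3.438
vertex -1.877 1.894 4.275
endloop
endfacet
facet normal 0.232 -0.125 0.965
outer loop
vertex -2.695 1.847 4.466
vertex -1.877 1.894 4.275
vertex -2.304 2.592 4.468
endloop
endfacet
facet normal -0.827 -0.220 0.517
outer loop
vertex -3.127 1.782 3.747
vertex -2.695 1.847 4.466
vertex -3.077 2.523 4.142
endloop
endfacet
facet normal -0.726 -0.269 -0.633
outer loop
vertex -2.576 1.788 3.112
vertex -3.127 1.782 3.747
vertex -3.003 2.486 3.305
endloop
endfacet
facet normal 0.396 -0.205 -0.895
outer loop
vertex -1.803 1.857 3.438
vertex -2.576 1.788 3.112
vertex -2.185 2.533 3.114
endloop
endfacet
facet normal 0.989 -0.116 0.093
outer loop
vertex -1.877 1.894 4.275
vertex -1.803 1.857 3.438
vertex -1.753 2.598 3.833
endloop
endfacet

endsolid


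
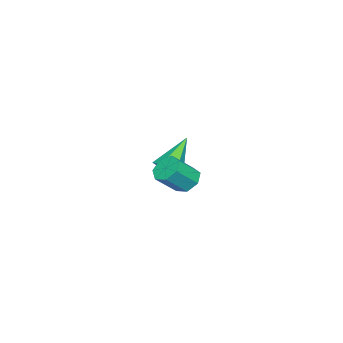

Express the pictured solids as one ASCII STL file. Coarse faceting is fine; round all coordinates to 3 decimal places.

solid 
facet normal -0.586 0.413 -0.697
outer loop
vertex 3.321 1.62 0.124
vertex 2.74 1.35 0.453
vertex 3.061 1.985 0.559
endloop
endfacet
facet normal 0.696 0.698 -0.170
outer loop
vertex 3.321 1.62 0.124
vertex 3.061 1.985 0.559
vertex 4.141 1.04 1.099
endloop
endfacet
facet normal 0.696 0.698 -0.171
outer loop
vertex 4.141 1.04 1.099
vertex 3.061 1.985 0.559
vertex 3.882 1.405 1.534
endloop
endfacet
facet normal 0.586 -0.414 0.697
outer loop
vertex 4.141 1.04 1.099
vertex 3.882 1.405 1.534
vertex 3.56 0.77 1.427
endloop
endfacet
facet normal -0.588 0.413 -0.696
outer loop
vertex 3.061 1.985 0.559
vertex 2.74 1.35 0.453
vertex 2.56 1.872 0.915
endloop
endfacet
facet normal 0.110 0.892 0.438
outer loop
vertex 3.061 1.985 0.559
vertex 2.56 1.872 0.915
vertex 3.882 1.405 1.534
endloop
endfacet
facet normal 0.110 0.892 0.439
outer loop
vertex 3.882 1.405 1.534
vertex 2.56 1.872 0.915
vertex 3.381 1.292 1.889
endloop
endfacet
facet normal 0.587 -0.415 0.696
outer loop
vertex 3.882 1.405 1.534
vertex 3.381 1.292 1.889
vertex 3.56 0.77 1.427
endloop
endfacet
facet normal -0.586 0.414 -0.696
outer loop
vertex 2.56 1.872 0.915
vertex 2.74 1.35 0.453
vertex 2.194 1.366 0.922
endloop
endfacet
facet normal -0.559 0.414 0.718
outer loop
vertex 2.56 1.872 0.915
vertex 2.194 1.366 0.922
vertex 3.381 1.292 1.889
endloop
endfacet
facet normal -0.558 0.416 0.717
outer loop
vertex 3.381 1.292 1.889
vertex 2.194 1.366 0.922
vertex 3.014 0.786 1.897
endloop
endfacet
facet normal 0.587 -0.415 0.696
outer loop
vertex 3.381 1.292 1.889
vertex 3.014 0.786 1.897
vertex 3.56 0.77 1.427
endloop
endfacet
facet normal -0.586 0.414 -0.697
outer loop
vertex 2.194 1.366 0.922
vertex 2.74 1.35 0.453
vertex 2.239 0.847 0.576
endloop
endfacet
facet normal -0.807 -0.374 0.456
outer loop
vertex 2.194 1.366 0.922
vertex 2.239 0.847 0.576
vertex 3.014 0.786 1.897
endloop
endfacet
facet normal -0.807 -0.376 0.456
outer loop
vertex 3.014 0.786 1.897
vertex 2.239 0.847 0.576
vertex 3.059 0.268 1.55
endloop
endfacet
facet normal 0.587 -0.415 0.696
outer loop
vertex 3.014 0.786 1.897
vertex 3.059 0.268 1.55
vertex 3.56 0.77 1.427
endloop
endfacet
facet normal -0.587 0.415 -0.695
outer loop
vertex 2.239 0.847 0.576
vertex 2.74 1.35 0.453
vertex 2.661 0.708 0.137
endloop
endfacet
facet normal -0.446 -0.883 -0.149
outer loop
vertex 2.239 0.847 0.576
vertex 2.661 0.708 0.137
vertex 3.059 0.268 1.55
endloop
endfacet
facet normal -0.446 -0.882 -0.149
outer loop
vertex 3.059 0.268 1.55
vertex 2.661 0.708 0.137
vertex 3.482 0.128 1.112
endloop
endfacet
facet normal 0.585 -0.413 0.697
outer loop
vertex 3.059 0.268 1.55
vertex 3.482 0.128 1.112
vertex 3.56 0.77 1.427
endloop
endfacet
facet normal -0.586 0.415 -0.696
outer loop
vertex 2.661 0.708 0.137
vertex 2.74 1.35 0.453
vertex 3.142 1.051 -0.064
endloop
endfacet
facet normal 0.249 -0.725 -0.641
outer loop
vertex 2.661 0.708 0.137
vertex 3.142 1.051 -0.064
vertex 3.482 0.128 1.112
endloop
endfacet
facet normal 0.250 -0.725 -0.642
outer loop
vertex 3.482 0.128 1.112
vertex 3.142 1.051 -0.064
vertex 3.963 0.472 0.911
endloop
endfacet
facet normal 0.587 -0.413 0.697
outer loop
vertex 3.482 0.128 1.112
vertex 3.963 0.472 0.911
vertex 3.56 0.77 1.427
endloop
endfacet
facet normal -0.587 0.414 -0.696
outer loop
vertex 3.142 1.051 -0.064
vertex 2.74 1.35 0.453
vertex 3.321 1.62 0.124
endloop
endfacet
facet normal 0.758 -0.023 -0.652
outer loop
vertex 3.142 1.051 -0.064
vertex 3.321 1.62 0.124
vertex 3.963 0.472 0.911
endloop
endfacet
facet normal 0.759 -0.022 -0.651
outer loop
vertex 3.963 0.472 0.911
vertex 3.321 1.62 0.124
vertex 4.141 1.04 1.099
endloop
endfacet
facet normal 0.586 -0.414 0.697
outer loop
vertex 3.963 0.472 0.911
vertex 4.141 1.04 1.099
vertex 3.56 0.77 1.427
endloop
endfacet
facet normal 0.659 -0.176 -0.732
outer loop
vertex -1.35 -1.037 -1.54
vertex -1.744 -1.652 -1.747
vertex -1.906 -0.977 -2.055
endloop
endfacet
facet normal -0.042 0.986 0.160
outer loop
vertex -1.35 -1.037 -1.54
vertex -1.906 -0.977 -2.055
vertex -3.036 -1.308 -0.313
endloop
endfacet
facet normal 0.659 -0.176 -0.732
outer loop
vertex -1.906 -0.977 -2.055
vertex -1.744 -1.652 -1.747
vertex -2.3 -1.592 -2.262
endloop
endfacet
facet normal -0.726 0.586 -0.360
outer loop
vertex -1.906 -0.977 -2.055
vertex -2.3 -1.592 -2.262
vertex -3.036 -1.308 -0.313
endloop
endfacet
facet normal 0.659 -0.176 -0.732
outer loop
vertex -2.3 -1.592 -2.262
vertex -1.744 -1.652 -1.747
vertex -2.139 -2.268 -1.954
endloop
endfacet
facet normal -0.894 -0.344 -0.287
outer loop
vertex -2.3 -1.592 -2.262
vertex -2.139 -2.268 -1.954
vertex -3.036 -1.308 -0.313
endloop
endfacet
facet normal 0.659 -0.176 -0.732
outer loop
vertex -2.139 -2.268 -1.954
vertex -1.744 -1.652 -1.747
vertex -1.583 -2.328 -1.439
endloop
endfacet
facet normal -0.377 -0.874 0.305
outer loop
vertex -2.139 -2.268 -1.954
vertex -1.583 -2.328 -1.439
vertex -3.036 -1.308 -0.313
endloop
endfacet
facet normal 0.659 -0.176 -0.731
outer loop
vertex -1.583 -2.328 -1.439
vertex -1.744 -1.652 -1.747
vertex -1.189 -1.713 -1.232
endloop
endfacet
facet normal 0.307 -0.474 0.825
outer loop
vertex -1.583 -2.328 -1.439
vertex -1.189 -1.713 -1.232
vertex -3.036 -1.308 -0.313
endloop
endfacet
facet normal 0.659 -0.176 -0.731
outer loop
vertex -1.189 -1.713 -1.232
vertex -1.744 -1.652 -1.747
vertex -1.35 -1.037 -1.54
endloop
endfacet
facet normal 0.475 0.456 0.753
outer loop
vertex -1.189 -1.713 -1.232
vertex -1.35 -1.037 -1.54
vertex -3.036 -1.308 -0.313
endloop
endfacet

endsolid


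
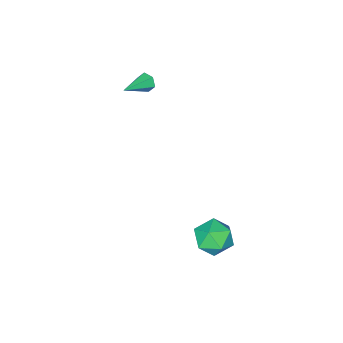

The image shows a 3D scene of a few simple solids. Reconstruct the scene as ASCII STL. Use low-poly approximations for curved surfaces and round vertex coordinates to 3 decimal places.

solid 
facet normal -0.798 0.587 0.135
outer loop
vertex 2.045 3.702 -3.0
vertex 1.48 2.837 -2.582
vertex 2.077 3.493 -1.906
endloop
endfacet
facet normal -0.195 0.962 0.190
outer loop
vertex 2.045 3.702 -3.0
vertex 2.077 3.493 -1.906
vertex 3.007 3.787 -2.444
endloop
endfacet
facet normal 0.165 0.891 -0.422
outer loop
vertex 2.045 3.702 -3.0
vertex 3.007 3.787 -2.444
vertex 2.986 3.313 -3.453
endloop
endfacet
facet normal -0.216 0.472 -0.855
outer loop
vertex 2.045 3.702 -3.0
vertex 2.986 3.313 -3.453
vertex 2.042 2.726 -3.538
endloop
endfacet
facet normal -0.812 0.284 -0.510
outer loop
vertex 2.045 3.702 -3.0
vertex 2.042 2.726 -3.538
vertex 1.48 2.837 -2.582
endloop
endfacet
facet normal 0.198 0.674 0.711
outer loop
vertex 3.007 3.787 -2.444
vertex 2.077 3.493 -1.906
vertex 3.038 2.974 -1.682
endloop
endfacet
facet normal -0.779 0.066 0.624
outer loop
vertex 2.077 3.493 -1.906
vertex 1.48 2.837 -2.582
vertex 2.094 2.387 -1.767
endloop
endfacet
facet normal -0.801 -0.425 -0.421
outer loop
vertex 1.48 2.837 -2.582
vertex 2.042 2.726 -3.538
vertex 2.073 1.913 -2.776
endloop
endfacet
facet normal 0.163 -0.121 -0.979
outer loop
vertex 2.042 2.726 -3.538
vertex 2.986 3.313 -3.453
vertex 3.003 2.207 -3.314
endloop
endfacet
facet normal 0.780 0.559 -0.279
outer loop
vertex 2.986 3.313 -3.453
vertex 3.007 3.787 -2.444
vertex 3.6 2.863 -2.638
endloop
endfacet
facet normal 0.216 -0.472 0.855
outer loop
vertex 3.035 1.998 -2.22
vertex 3.038 2.974 -1.682
vertex 2.094 2.387 -1.767
endloop
endfacet
facet normal -0.165 -0.891 0.422
outer loop
vertex 3.035 1.998 -2.22
vertex 2.094 2.387 -1.767
vertex 2.073 1.913 -2.776
endloop
endfacet
facet normal 0.195 -0.962 -0.190
outer loop
vertex 3.035 1.998 -2.22
vertex 2.073 1.913 -2.776
vertex 3.003 2.207 -3.314
endloop
endfacet
facet normal 0.798 -0.587 -0.135
outer loop
vertex 3.035 1.998 -2.22
vertex 3.003 2.207 -3.314
vertex 3.6 2.863 -2.638
endloop
endfacet
facet normal 0.812 -0.284 0.510
outer loop
vertex 3.035 1.998 -2.22
vertex 3.6 2.863 -2.638
vertex 3.038 2.974 -1.682
endloop
endfacet
facet normal -0.163 0.121 0.979
outer loop
vertex 2.094 2.387 -1.767
vertex 3.038 2.974 -1.682
vertex 2.077 3.493 -1.906
endloop
endfacet
facet normal -0.780 -0.559 0.279
outer loop
vertex 2.073 1.913 -2.776
vertex 2.094 2.387 -1.767
vertex 1.48 2.837 -2.582
endloop
endfacet
facet normal -0.198 -0.674 -0.711
outer loop
vertex 3.003 2.207 -3.314
vertex 2.073 1.913 -2.776
vertex 2.042 2.726 -3.538
endloop
endfacet
facet normal 0.779 -0.066 -0.624
outer loop
vertex 3.6 2.863 -2.638
vertex 3.003 2.207 -3.314
vertex 2.986 3.313 -3.453
endloop
endfacet
facet normal 0.801 0.425 0.421
outer loop
vertex 3.038 2.974 -1.682
vertex 3.6 2.863 -2.638
vertex 3.007 3.787 -2.444
endloop
endfacet
facet normal -0.945 -0.053 -0.323
outer loop
vertex 0.733 -4.021 3.204
vertex 0.558 -3.746 3.672
vertex 0.701 -3.452 3.205
endloop
endfacet
facet normal 0.571 0.034 -0.820
outer loop
vertex 0.733 -4.021 3.204
vertex 0.701 -3.452 3.205
vertex 2.182 -3.654 4.228
endloop
endfacet
facet normal -0.945 -0.054 -0.323
outer loop
vertex 0.701 -3.452 3.205
vertex 0.558 -3.746 3.672
vertex 0.525 -3.177 3.673
endloop
endfacet
facet normal 0.368 0.855 -0.364
outer loop
vertex 0.701 -3.452 3.205
vertex 0.525 -3.177 3.673
vertex 2.182 -3.654 4.228
endloop
endfacet
facet normal -0.944 -0.054 -0.324
outer loop
vertex 0.525 -3.177 3.673
vertex 0.558 -3.746 3.672
vertex 0.382 -3.472 4.139
endloop
endfacet
facet normal 0.057 0.835 0.547
outer loop
vertex 0.525 -3.177 3.673
vertex 0.382 -3.472 4.139
vertex 2.182 -3.654 4.228
endloop
endfacet
facet normal -0.944 -0.053 -0.325
outer loop
vertex 0.382 -3.472 4.139
vertex 0.558 -3.746 3.672
vertex 0.414 -4.041 4.138
endloop
endfacet
facet normal -0.050 -0.005 0.999
outer loop
vertex 0.382 -3.472 4.139
vertex 0.414 -4.041 4.138
vertex 2.182 -3.654 4.228
endloop
endfacet
facet normal -0.944 -0.052 -0.325
outer loop
vertex 0.414 -4.041 4.138
vertex 0.558 -3.746 3.672
vertex 0.59 -4.315 3.67
endloop
endfacet
facet normal 0.153 -0.827 0.542
outer loop
vertex 0.414 -4.041 4.138
vertex 0.59 -4.315 3.67
vertex 2.182 -3.654 4.228
endloop
endfacet
facet normal -0.945 -0.052 -0.323
outer loop
vertex 0.59 -4.315 3.67
vertex 0.558 -3.746 3.672
vertex 0.733 -4.021 3.204
endloop
endfacet
facet normal 0.463 -0.807 -0.367
outer loop
vertex 0.59 -4.315 3.67
vertex 0.733 -4.021 3.204
vertex 2.182 -3.654 4.228
endloop
endfacet

endsolid


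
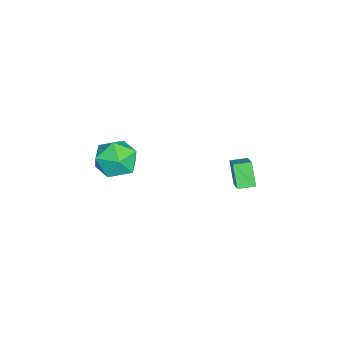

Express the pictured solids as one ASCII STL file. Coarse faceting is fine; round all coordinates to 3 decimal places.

solid 
facet normal -0.546 -0.243 0.802
outer loop
vertex 4.068 3.188 3.922
vertex 3.802 4.014 3.991
vertex 2.727 2.841 2.903
endloop
endfacet
facet normal 0.306 -0.949 -0.079
outer loop
vertex 3.458 3.166 1.829
vertex 4.068 3.188 3.922
vertex 2.727 2.841 2.903
endloop
endfacet
facet normal -0.546 -0.244 0.802
outer loop
vertex 2.727 2.841 2.903
vertex 3.802 4.014 3.991
vertex 2.46 3.666 2.972
endloop
endfacet
facet normal -0.780 -0.203 -0.592
outer loop
vertex 2.46 3.666 2.972
vertex 3.458 3.166 1.829
vertex 2.727 2.841 2.903
endloop
endfacet
facet normal 0.780 0.202 0.592
outer loop
vertex 4.068 3.188 3.922
vertex 4.533 4.339 2.917
vertex 3.802 4.014 3.991
endloop
endfacet
facet normal 0.306 -0.949 -0.079
outer loop
vertex 4.8 3.514 2.848
vertex 4.068 3.188 3.922
vertex 3.458 3.166 1.829
endloop
endfacet
facet normal 0.779 0.203 0.593
outer loop
vertex 4.8 3.514 2.848
vertex 4.533 4.339 2.917
vertex 4.068 3.188 3.922
endloop
endfacet
facet normal -0.306 0.949 0.079
outer loop
vertex 3.802 4.014 3.991
vertex 4.533 4.339 2.917
vertex 2.46 3.666 2.972
endloop
endfacet
facet normal -0.780 -0.202 -0.593
outer loop
vertex 3.192 3.992 1.898
vertex 3.458 3.166 1.829
vertex 2.46 3.666 2.972
endloop
endfacet
facet normal -0.306 0.949 0.079
outer loop
vertex 2.46 3.666 2.972
vertex 4.533 4.339 2.917
vertex 3.192 3.992 1.898
endloop
endfacet
facet normal 0.546 0.243 -0.802
outer loop
vertex 3.192 3.992 1.898
vertex 4.8 3.514 2.848
vertex 3.458 3.166 1.829
endloop
endfacet
facet normal 0.546 0.244 -0.802
outer loop
vertex 4.533 4.339 2.917
vertex 4.8 3.514 2.848
vertex 3.192 3.992 1.898
endloop
endfacet
facet normal -0.665 0.718 0.206
outer loop
vertex 2.437 -1.683 1.972
vertex 2.025 -2.332 2.905
vertex 2.927 -1.544 3.068
endloop
endfacet
facet normal -0.076 0.993 -0.092
outer loop
vertex 2.437 -1.683 1.972
vertex 2.927 -1.544 3.068
vertex 3.636 -1.58 2.089
endloop
endfacet
facet normal 0.012 0.684 -0.729
outer loop
vertex 2.437 -1.683 1.972
vertex 3.636 -1.58 2.089
vertex 3.171 -2.39 1.321
endloop
endfacet
facet normal -0.520 0.220 -0.825
outer loop
vertex 2.437 -1.683 1.972
vertex 3.171 -2.39 1.321
vertex 2.175 -2.855 1.825
endloop
endfacet
facet normal -0.939 0.241 -0.247
outer loop
vertex 2.437 -1.683 1.972
vertex 2.175 -2.855 1.825
vertex 2.025 -2.332 2.905
endloop
endfacet
facet normal 0.481 0.817 0.318
outer loop
vertex 3.636 -1.58 2.089
vertex 2.927 -1.544 3.068
vertex 3.965 -2.165 3.095
endloop
endfacet
facet normal -0.470 0.373 0.800
outer loop
vertex 2.927 -1.544 3.068
vertex 2.025 -2.332 2.905
vertex 2.969 -2.63 3.599
endloop
endfacet
facet normal -0.914 -0.400 0.067
outer loop
vertex 2.025 -2.332 2.905
vertex 2.175 -2.855 1.825
vertex 2.504 -3.44 2.831
endloop
endfacet
facet normal -0.237 -0.434 -0.869
outer loop
vertex 2.175 -2.855 1.825
vertex 3.171 -2.39 1.321
vertex 3.213 -3.476 1.852
endloop
endfacet
facet normal 0.625 0.318 -0.713
outer loop
vertex 3.171 -2.39 1.321
vertex 3.636 -1.58 2.089
vertex 4.115 -2.688 2.015
endloop
endfacet
facet normal 0.520 -0.220 0.825
outer loop
vertex 3.703 -3.337 2.948
vertex 3.965 -2.165 3.095
vertex 2.969 -2.63 3.599
endloop
endfacet
facet normal -0.012 -0.684 0.729
outer loop
vertex 3.703 -3.337 2.948
vertex 2.969 -2.63 3.599
vertex 2.504 -3.44 2.831
endloop
endfacet
facet normal 0.076 -0.993 0.092
outer loop
vertex 3.703 -3.337 2.948
vertex 2.504 -3.44 2.831
vertex 3.213 -3.476 1.852
endloop
endfacet
facet normal 0.665 -0.718 -0.206
outer loop
vertex 3.703 -3.337 2.948
vertex 3.213 -3.476 1.852
vertex 4.115 -2.688 2.015
endloop
endfacet
facet normal 0.939 -0.241 0.247
outer loop
vertex 3.703 -3.337 2.948
vertex 4.115 -2.688 2.015
vertex 3.965 -2.165 3.095
endloop
endfacet
facet normal 0.237 0.434 0.869
outer loop
vertex 2.969 -2.63 3.599
vertex 3.965 -2.165 3.095
vertex 2.927 -1.544 3.068
endloop
endfacet
facet normal -0.625 -0.318 0.713
outer loop
vertex 2.504 -3.44 2.831
vertex 2.969 -2.63 3.599
vertex 2.025 -2.332 2.905
endloop
endfacet
facet normal -0.481 -0.817 -0.318
outer loop
vertex 3.213 -3.476 1.852
vertex 2.504 -3.44 2.831
vertex 2.175 -2.855 1.825
endloop
endfacet
facet normal 0.470 -0.373 -0.800
outer loop
vertex 4.115 -2.688 2.015
vertex 3.213 -3.476 1.852
vertex 3.171 -2.39 1.321
endloop
endfacet
facet normal 0.914 0.400 -0.067
outer loop
vertex 3.965 -2.165 3.095
vertex 4.115 -2.688 2.015
vertex 3.636 -1.58 2.089
endloop
endfacet

endsolid


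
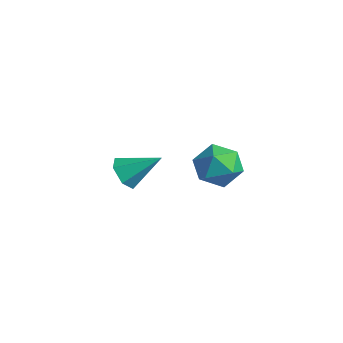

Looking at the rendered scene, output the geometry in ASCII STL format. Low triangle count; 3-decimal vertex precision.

solid 
facet normal -0.665 0.599 -0.446
outer loop
vertex -3.986 1.659 -4.314
vertex -4.82 1.287 -3.57
vertex -4.16 2.223 -3.296
endloop
endfacet
facet normal -0.008 0.874 -0.486
outer loop
vertex -3.986 1.659 -4.314
vertex -4.16 2.223 -3.296
vertex -3.065 2.021 -3.677
endloop
endfacet
facet normal 0.409 0.401 -0.820
outer loop
vertex -3.986 1.659 -4.314
vertex -3.065 2.021 -3.677
vertex -3.047 0.96 -4.187
endloop
endfacet
facet normal 0.010 -0.166 -0.986
outer loop
vertex -3.986 1.659 -4.314
vertex -3.047 0.96 -4.187
vertex -4.131 0.506 -4.121
endloop
endfacet
facet normal -0.654 -0.044 -0.755
outer loop
vertex -3.986 1.659 -4.314
vertex -4.131 0.506 -4.121
vertex -4.82 1.287 -3.57
endloop
endfacet
facet normal 0.238 0.955 0.179
outer loop
vertex -3.065 2.021 -3.677
vertex -4.16 2.223 -3.296
vertex -3.329 1.874 -2.539
endloop
endfacet
facet normal -0.825 0.510 0.244
outer loop
vertex -4.16 2.223 -3.296
vertex -4.82 1.287 -3.57
vertex -4.413 1.42 -2.473
endloop
endfacet
facet normal -0.807 -0.532 -0.256
outer loop
vertex -4.82 1.287 -3.57
vertex -4.131 0.506 -4.121
vertex -4.395 0.359 -2.983
endloop
endfacet
facet normal 0.267 -0.729 -0.630
outer loop
vertex -4.131 0.506 -4.121
vertex -3.047 0.96 -4.187
vertex -3.3 0.157 -3.364
endloop
endfacet
facet normal 0.913 0.189 -0.362
outer loop
vertex -3.047 0.96 -4.187
vertex -3.065 2.021 -3.677
vertex -2.64 1.093 -3.09
endloop
endfacet
facet normal -0.010 0.166 0.986
outer loop
vertex -3.474 0.721 -2.346
vertex -3.329 1.874 -2.539
vertex -4.413 1.42 -2.473
endloop
endfacet
facet normal -0.409 -0.401 0.820
outer loop
vertex -3.474 0.721 -2.346
vertex -4.413 1.42 -2.473
vertex -4.395 0.359 -2.983
endloop
endfacet
facet normal 0.008 -0.874 0.486
outer loop
vertex -3.474 0.721 -2.346
vertex -4.395 0.359 -2.983
vertex -3.3 0.157 -3.364
endloop
endfacet
facet normal 0.665 -0.599 0.446
outer loop
vertex -3.474 0.721 -2.346
vertex -3.3 0.157 -3.364
vertex -2.64 1.093 -3.09
endloop
endfacet
facet normal 0.654 0.044 0.755
outer loop
vertex -3.474 0.721 -2.346
vertex -2.64 1.093 -3.09
vertex -3.329 1.874 -2.539
endloop
endfacet
facet normal -0.267 0.729 0.630
outer loop
vertex -4.413 1.42 -2.473
vertex -3.329 1.874 -2.539
vertex -4.16 2.223 -3.296
endloop
endfacet
facet normal -0.913 -0.189 0.362
outer loop
vertex -4.395 0.359 -2.983
vertex -4.413 1.42 -2.473
vertex -4.82 1.287 -3.57
endloop
endfacet
facet normal -0.238 -0.955 -0.179
outer loop
vertex -3.3 0.157 -3.364
vertex -4.395 0.359 -2.983
vertex -4.131 0.506 -4.121
endloop
endfacet
facet normal 0.825 -0.510 -0.244
outer loop
vertex -2.64 1.093 -3.09
vertex -3.3 0.157 -3.364
vertex -3.047 0.96 -4.187
endloop
endfacet
facet normal 0.807 0.532 0.256
outer loop
vertex -3.329 1.874 -2.539
vertex -2.64 1.093 -3.09
vertex -3.065 2.021 -3.677
endloop
endfacet
facet normal -0.531 -0.648 -0.546
outer loop
vertex -2.623 -4.023 -1.595
vertex -3.211 -4.023 -1.023
vertex -3.237 -3.482 -1.639
endloop
endfacet
facet normal 0.565 0.594 -0.573
outer loop
vertex -2.623 -4.023 -1.595
vertex -3.237 -3.482 -1.639
vertex -2.269 -2.877 -0.057
endloop
endfacet
facet normal -0.531 -0.648 -0.546
outer loop
vertex -3.237 -3.482 -1.639
vertex -3.211 -4.023 -1.023
vertex -3.825 -3.482 -1.067
endloop
endfacet
facet normal -0.221 0.948 -0.227
outer loop
vertex -3.237 -3.482 -1.639
vertex -3.825 -3.482 -1.067
vertex -2.269 -2.877 -0.057
endloop
endfacet
facet normal -0.532 -0.648 -0.546
outer loop
vertex -3.825 -3.482 -1.067
vertex -3.211 -4.023 -1.023
vertex -3.798 -4.023 -0.451
endloop
endfacet
facet normal -0.587 0.595 0.548
outer loop
vertex -3.825 -3.482 -1.067
vertex -3.798 -4.023 -0.451
vertex -2.269 -2.877 -0.057
endloop
endfacet
facet normal -0.532 -0.647 -0.546
outer loop
vertex -3.798 -4.023 -0.451
vertex -3.211 -4.023 -1.023
vertex -3.184 -4.564 -0.408
endloop
endfacet
facet normal -0.168 -0.113 0.979
outer loop
vertex -3.798 -4.023 -0.451
vertex -3.184 -4.564 -0.408
vertex -2.269 -2.877 -0.057
endloop
endfacet
facet normal -0.531 -0.647 -0.546
outer loop
vertex -3.184 -4.564 -0.408
vertex -3.211 -4.023 -1.023
vertex -2.596 -4.564 -0.98
endloop
endfacet
facet normal 0.617 -0.466 0.634
outer loop
vertex -3.184 -4.564 -0.408
vertex -2.596 -4.564 -0.98
vertex -2.269 -2.877 -0.057
endloop
endfacet
facet normal -0.531 -0.647 -0.546
outer loop
vertex -2.596 -4.564 -0.98
vertex -3.211 -4.023 -1.023
vertex -2.623 -4.023 -1.595
endloop
endfacet
facet normal 0.983 -0.113 -0.142
outer loop
vertex -2.596 -4.564 -0.98
vertex -2.623 -4.023 -1.595
vertex -2.269 -2.877 -0.057
endloop
endfacet

endsolid


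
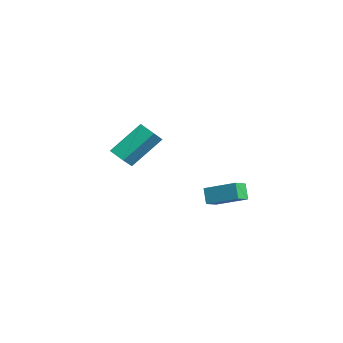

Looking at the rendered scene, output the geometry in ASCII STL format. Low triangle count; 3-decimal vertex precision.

solid 
facet normal -0.611 0.061 0.789
outer loop
vertex 2.547 2.045 4.105
vertex 2.135 2.653 3.739
vertex 1.501 0.901 3.383
endloop
endfacet
facet normal 0.502 -0.741 0.446
outer loop
vertex 2.045 0.847 2.681
vertex 2.547 2.045 4.105
vertex 1.501 0.901 3.383
endloop
endfacet
facet normal -0.610 0.060 0.790
outer loop
vertex 1.501 0.901 3.383
vertex 2.135 2.653 3.739
vertex 1.089 1.509 3.018
endloop
endfacet
facet normal -0.612 -0.668 -0.423
outer loop
vertex 1.089 1.509 3.018
vertex 2.045 0.847 2.681
vertex 1.501 0.901 3.383
endloop
endfacet
facet normal 0.612 0.669 0.423
outer loop
vertex 2.547 2.045 4.105
vertex 2.679 2.599 3.037
vertex 2.135 2.653 3.739
endloop
endfacet
facet normal 0.503 -0.741 0.446
outer loop
vertex 3.091 1.991 3.402
vertex 2.547 2.045 4.105
vertex 2.045 0.847 2.681
endloop
endfacet
facet normal 0.612 0.668 0.422
outer loop
vertex 3.091 1.991 3.402
vertex 2.679 2.599 3.037
vertex 2.547 2.045 4.105
endloop
endfacet
facet normal -0.502 0.741 -0.446
outer loop
vertex 2.135 2.653 3.739
vertex 2.679 2.599 3.037
vertex 1.089 1.509 3.018
endloop
endfacet
facet normal -0.612 -0.669 -0.422
outer loop
vertex 1.633 1.455 2.315
vertex 2.045 0.847 2.681
vertex 1.089 1.509 3.018
endloop
endfacet
facet normal -0.503 0.741 -0.446
outer loop
vertex 1.089 1.509 3.018
vertex 2.679 2.599 3.037
vertex 1.633 1.455 2.315
endloop
endfacet
facet normal 0.611 -0.061 -0.789
outer loop
vertex 1.633 1.455 2.315
vertex 3.091 1.991 3.402
vertex 2.045 0.847 2.681
endloop
endfacet
facet normal 0.611 -0.060 -0.790
outer loop
vertex 2.679 2.599 3.037
vertex 3.091 1.991 3.402
vertex 1.633 1.455 2.315
endloop
endfacet
facet normal -0.554 0.494 -0.671
outer loop
vertex -4.577 0.127 4.269
vertex -3.805 0.555 3.947
vertex -4.285 -1.458 2.861
endloop
endfacet
facet normal -0.821 -0.456 0.343
outer loop
vertex -3.615 -2.055 3.673
vertex -4.577 0.127 4.269
vertex -4.285 -1.458 2.861
endloop
endfacet
facet normal -0.554 0.494 -0.670
outer loop
vertex -4.285 -1.458 2.861
vertex -3.805 0.555 3.947
vertex -3.513 -1.029 2.539
endloop
endfacet
facet normal 0.137 -0.741 -0.658
outer loop
vertex -3.513 -1.029 2.539
vertex -3.615 -2.055 3.673
vertex -4.285 -1.458 2.861
endloop
endfacet
facet normal -0.137 0.741 0.657
outer loop
vertex -4.577 0.127 4.269
vertex -3.135 -0.042 4.759
vertex -3.805 0.555 3.947
endloop
endfacet
facet normal -0.822 -0.456 0.342
outer loop
vertex -3.907 -0.471 5.081
vertex -4.577 0.127 4.269
vertex -3.615 -2.055 3.673
endloop
endfacet
facet normal -0.137 0.740 0.658
outer loop
vertex -3.907 -0.471 5.081
vertex -3.135 -0.042 4.759
vertex -4.577 0.127 4.269
endloop
endfacet
facet normal 0.821 0.456 -0.343
outer loop
vertex -3.805 0.555 3.947
vertex -3.135 -0.042 4.759
vertex -3.513 -1.029 2.539
endloop
endfacet
facet normal 0.136 -0.741 -0.658
outer loop
vertex -2.843 -1.627 3.351
vertex -3.615 -2.055 3.673
vertex -3.513 -1.029 2.539
endloop
endfacet
facet normal 0.822 0.456 -0.342
outer loop
vertex -3.513 -1.029 2.539
vertex -3.135 -0.042 4.759
vertex -2.843 -1.627 3.351
endloop
endfacet
facet normal 0.554 -0.494 0.671
outer loop
vertex -2.843 -1.627 3.351
vertex -3.907 -0.471 5.081
vertex -3.615 -2.055 3.673
endloop
endfacet
facet normal 0.554 -0.494 0.670
outer loop
vertex -3.135 -0.042 4.759
vertex -3.907 -0.471 5.081
vertex -2.843 -1.627 3.351
endloop
endfacet

endsolid


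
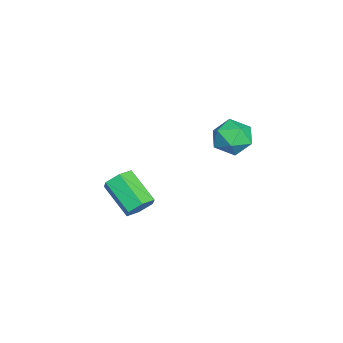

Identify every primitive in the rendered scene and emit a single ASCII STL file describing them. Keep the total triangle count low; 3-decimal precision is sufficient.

solid 
facet normal -0.313 0.411 0.856
outer loop
vertex 1.621 3.507 3.836
vertex 1.609 2.615 4.26
vertex 2.428 3.168 4.294
endloop
endfacet
facet normal 0.089 0.869 0.486
outer loop
vertex 1.621 3.507 3.836
vertex 2.428 3.168 4.294
vertex 2.512 3.642 3.431
endloop
endfacet
facet normal -0.215 0.965 -0.151
outer loop
vertex 1.621 3.507 3.836
vertex 2.512 3.642 3.431
vertex 1.746 3.383 2.863
endloop
endfacet
facet normal -0.806 0.566 -0.176
outer loop
vertex 1.621 3.507 3.836
vertex 1.746 3.383 2.863
vertex 1.188 2.747 3.375
endloop
endfacet
facet normal -0.867 0.224 0.446
outer loop
vertex 1.621 3.507 3.836
vertex 1.188 2.747 3.375
vertex 1.609 2.615 4.26
endloop
endfacet
facet normal 0.728 0.568 0.383
outer loop
vertex 2.512 3.642 3.431
vertex 2.428 3.168 4.294
vertex 3.052 2.833 3.605
endloop
endfacet
facet normal 0.077 -0.174 0.982
outer loop
vertex 2.428 3.168 4.294
vertex 1.609 2.615 4.26
vertex 2.494 2.197 4.117
endloop
endfacet
facet normal -0.819 -0.478 0.318
outer loop
vertex 1.609 2.615 4.26
vertex 1.188 2.747 3.375
vertex 1.728 1.938 3.549
endloop
endfacet
facet normal -0.720 0.077 -0.690
outer loop
vertex 1.188 2.747 3.375
vertex 1.746 3.383 2.863
vertex 1.812 2.412 2.686
endloop
endfacet
facet normal 0.237 0.723 -0.649
outer loop
vertex 1.746 3.383 2.863
vertex 2.512 3.642 3.431
vertex 2.631 2.965 2.72
endloop
endfacet
facet normal 0.806 -0.566 0.176
outer loop
vertex 2.619 2.073 3.144
vertex 3.052 2.833 3.605
vertex 2.494 2.197 4.117
endloop
endfacet
facet normal 0.215 -0.965 0.151
outer loop
vertex 2.619 2.073 3.144
vertex 2.494 2.197 4.117
vertex 1.728 1.938 3.549
endloop
endfacet
facet normal -0.089 -0.869 -0.486
outer loop
vertex 2.619 2.073 3.144
vertex 1.728 1.938 3.549
vertex 1.812 2.412 2.686
endloop
endfacet
facet normal 0.313 -0.411 -0.856
outer loop
vertex 2.619 2.073 3.144
vertex 1.812 2.412 2.686
vertex 2.631 2.965 2.72
endloop
endfacet
facet normal 0.867 -0.224 -0.446
outer loop
vertex 2.619 2.073 3.144
vertex 2.631 2.965 2.72
vertex 3.052 2.833 3.605
endloop
endfacet
facet normal 0.720 -0.077 0.690
outer loop
vertex 2.494 2.197 4.117
vertex 3.052 2.833 3.605
vertex 2.428 3.168 4.294
endloop
endfacet
facet normal -0.237 -0.723 0.649
outer loop
vertex 1.728 1.938 3.549
vertex 2.494 2.197 4.117
vertex 1.609 2.615 4.26
endloop
endfacet
facet normal -0.728 -0.568 -0.383
outer loop
vertex 1.812 2.412 2.686
vertex 1.728 1.938 3.549
vertex 1.188 2.747 3.375
endloop
endfacet
facet normal -0.077 0.174 -0.982
outer loop
vertex 2.631 2.965 2.72
vertex 1.812 2.412 2.686
vertex 1.746 3.383 2.863
endloop
endfacet
facet normal 0.819 0.478 -0.318
outer loop
vertex 3.052 2.833 3.605
vertex 2.631 2.965 2.72
vertex 2.512 3.642 3.431
endloop
endfacet
facet normal 0.574 0.610 -0.546
outer loop
vertex 1.503 -1.103 -1.643
vertex 1.068 -1.247 -2.262
vertex 0.891 -0.662 -1.794
endloop
endfacet
facet normal 0.193 0.547 0.814
outer loop
vertex 1.503 -1.103 -1.643
vertex 0.891 -0.662 -1.794
vertex 0.407 -2.268 -0.6
endloop
endfacet
facet normal 0.193 0.547 0.814
outer loop
vertex 0.407 -2.268 -0.6
vertex 0.891 -0.662 -1.794
vertex -0.206 -1.827 -0.751
endloop
endfacet
facet normal -0.574 -0.610 0.547
outer loop
vertex 0.407 -2.268 -0.6
vertex -0.206 -1.827 -0.751
vertex -0.028 -2.413 -1.218
endloop
endfacet
facet normal 0.574 0.610 -0.546
outer loop
vertex 0.891 -0.662 -1.794
vertex 1.068 -1.247 -2.262
vertex 0.456 -0.806 -2.413
endloop
endfacet
facet normal -0.592 0.770 0.237
outer loop
vertex 0.891 -0.662 -1.794
vertex 0.456 -0.806 -2.413
vertex -0.206 -1.827 -0.751
endloop
endfacet
facet normal -0.592 0.770 0.237
outer loop
vertex -0.206 -1.827 -0.751
vertex 0.456 -0.806 -2.413
vertex -0.641 -1.971 -1.37
endloop
endfacet
facet normal -0.575 -0.610 0.546
outer loop
vertex -0.206 -1.827 -0.751
vertex -0.641 -1.971 -1.37
vertex -0.028 -2.413 -1.218
endloop
endfacet
facet normal 0.574 0.609 -0.547
outer loop
vertex 0.456 -0.806 -2.413
vertex 1.068 -1.247 -2.262
vertex 0.633 -1.392 -2.88
endloop
endfacet
facet normal -0.786 0.223 -0.577
outer loop
vertex 0.456 -0.806 -2.413
vertex 0.633 -1.392 -2.88
vertex -0.641 -1.971 -1.37
endloop
endfacet
facet normal -0.786 0.222 -0.578
outer loop
vertex -0.641 -1.971 -1.37
vertex 0.633 -1.392 -2.88
vertex -0.463 -2.557 -1.837
endloop
endfacet
facet normal -0.575 -0.610 0.546
outer loop
vertex -0.641 -1.971 -1.37
vertex -0.463 -2.557 -1.837
vertex -0.028 -2.413 -1.218
endloop
endfacet
facet normal 0.574 0.610 -0.547
outer loop
vertex 0.633 -1.392 -2.88
vertex 1.068 -1.247 -2.262
vertex 1.246 -1.833 -2.729
endloop
endfacet
facet normal -0.193 -0.547 -0.814
outer loop
vertex 0.633 -1.392 -2.88
vertex 1.246 -1.833 -2.729
vertex -0.463 -2.557 -1.837
endloop
endfacet
facet normal -0.193 -0.547 -0.814
outer loop
vertex -0.463 -2.557 -1.837
vertex 1.246 -1.833 -2.729
vertex 0.149 -2.998 -1.686
endloop
endfacet
facet normal -0.574 -0.610 0.546
outer loop
vertex -0.463 -2.557 -1.837
vertex 0.149 -2.998 -1.686
vertex -0.028 -2.413 -1.218
endloop
endfacet
facet normal 0.575 0.610 -0.546
outer loop
vertex 1.246 -1.833 -2.729
vertex 1.068 -1.247 -2.262
vertex 1.681 -1.689 -2.11
endloop
endfacet
facet normal 0.592 -0.770 -0.237
outer loop
vertex 1.246 -1.833 -2.729
vertex 1.681 -1.689 -2.11
vertex 0.149 -2.998 -1.686
endloop
endfacet
facet normal 0.592 -0.770 -0.237
outer loop
vertex 0.149 -2.998 -1.686
vertex 1.681 -1.689 -2.11
vertex 0.584 -2.854 -1.067
endloop
endfacet
facet normal -0.574 -0.610 0.546
outer loop
vertex 0.149 -2.998 -1.686
vertex 0.584 -2.854 -1.067
vertex -0.028 -2.413 -1.218
endloop
endfacet
facet normal 0.575 0.610 -0.546
outer loop
vertex 1.681 -1.689 -2.11
vertex 1.068 -1.247 -2.262
vertex 1.503 -1.103 -1.643
endloop
endfacet
facet normal 0.785 -0.222 0.578
outer loop
vertex 1.681 -1.689 -2.11
vertex 1.503 -1.103 -1.643
vertex 0.584 -2.854 -1.067
endloop
endfacet
facet normal 0.786 -0.223 0.577
outer loop
vertex 0.584 -2.854 -1.067
vertex 1.503 -1.103 -1.643
vertex 0.407 -2.268 -0.6
endloop
endfacet
facet normal -0.574 -0.609 0.547
outer loop
vertex 0.584 -2.854 -1.067
vertex 0.407 -2.268 -0.6
vertex -0.028 -2.413 -1.218
endloop
endfacet

endsolid
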